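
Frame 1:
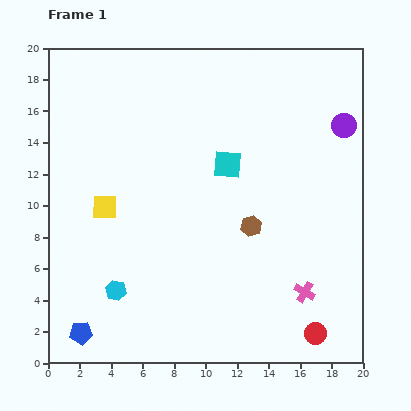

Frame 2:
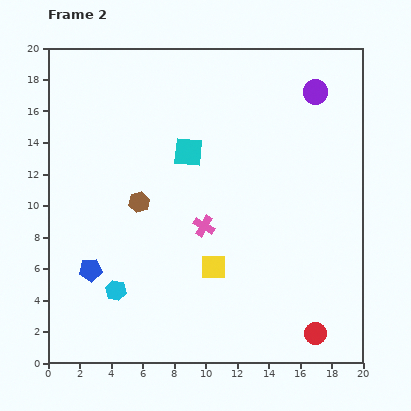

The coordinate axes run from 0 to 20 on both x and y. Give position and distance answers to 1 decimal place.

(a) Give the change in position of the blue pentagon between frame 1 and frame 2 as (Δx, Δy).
(0.6, 4.0)

The blue pentagon was at (2.1, 1.9) in frame 1 and (2.7, 5.9) in frame 2.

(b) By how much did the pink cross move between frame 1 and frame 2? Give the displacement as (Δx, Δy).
(-6.4, 4.2)

The pink cross was at (16.3, 4.5) in frame 1 and (9.9, 8.7) in frame 2.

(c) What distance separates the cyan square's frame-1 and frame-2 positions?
2.6

The cyan square moved from (11.4, 12.6) to (8.9, 13.4), a distance of √(2.5² + 0.8²) ≈ 2.6.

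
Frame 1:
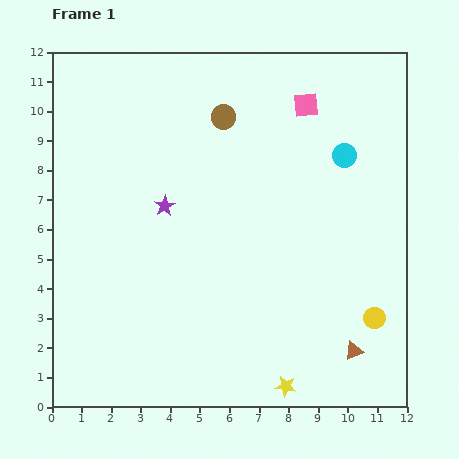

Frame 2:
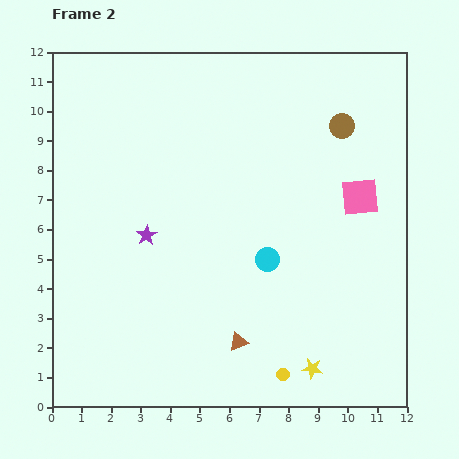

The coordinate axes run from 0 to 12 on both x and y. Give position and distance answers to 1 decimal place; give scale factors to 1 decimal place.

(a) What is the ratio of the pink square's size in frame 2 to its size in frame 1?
1.5×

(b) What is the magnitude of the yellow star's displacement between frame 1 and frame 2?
1.1

The yellow star moved from (7.9, 0.7) to (8.8, 1.3), a distance of √(0.9² + 0.6²) ≈ 1.1.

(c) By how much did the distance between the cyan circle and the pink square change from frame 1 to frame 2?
+1.6

Distance in frame 1: 2.1. Distance in frame 2: 3.7.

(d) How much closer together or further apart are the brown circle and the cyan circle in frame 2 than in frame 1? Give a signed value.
+0.8

Distance in frame 1: 4.3. Distance in frame 2: 5.1.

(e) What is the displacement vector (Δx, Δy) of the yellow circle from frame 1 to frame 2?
(-3.1, -1.9)

The yellow circle was at (10.9, 3.0) in frame 1 and (7.8, 1.1) in frame 2.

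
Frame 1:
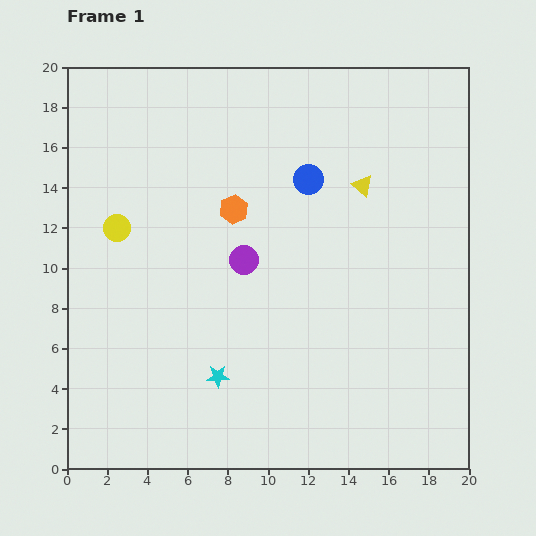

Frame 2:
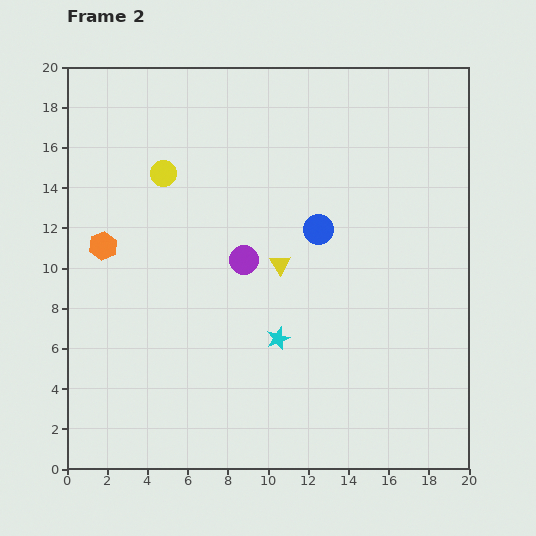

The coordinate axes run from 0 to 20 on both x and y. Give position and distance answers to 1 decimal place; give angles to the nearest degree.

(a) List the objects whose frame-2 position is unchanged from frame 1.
the purple circle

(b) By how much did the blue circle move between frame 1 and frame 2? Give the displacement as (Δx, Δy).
(0.5, -2.5)

The blue circle was at (12.0, 14.4) in frame 1 and (12.5, 11.9) in frame 2.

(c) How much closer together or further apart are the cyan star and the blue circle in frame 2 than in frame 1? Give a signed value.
-5.0

Distance in frame 1: 10.8. Distance in frame 2: 5.8.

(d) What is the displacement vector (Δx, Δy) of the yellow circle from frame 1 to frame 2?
(2.3, 2.7)

The yellow circle was at (2.5, 12.0) in frame 1 and (4.8, 14.7) in frame 2.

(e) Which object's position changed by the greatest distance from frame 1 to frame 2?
the orange hexagon

(moved 6.7; next 5.7)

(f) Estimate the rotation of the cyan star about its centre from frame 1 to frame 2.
19° counter-clockwise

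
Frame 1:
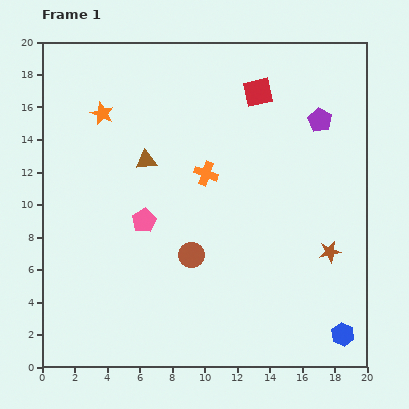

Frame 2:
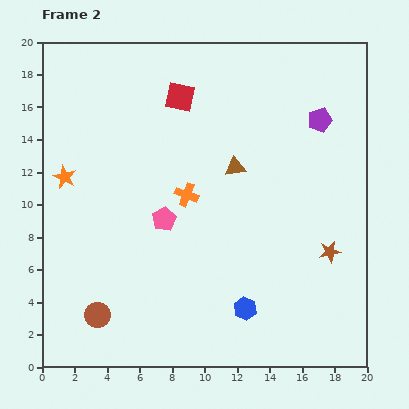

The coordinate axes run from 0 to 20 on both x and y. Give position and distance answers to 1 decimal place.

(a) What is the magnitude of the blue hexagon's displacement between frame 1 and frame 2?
6.2

The blue hexagon moved from (18.5, 2.0) to (12.5, 3.6), a distance of √(6.0² + 1.6²) ≈ 6.2.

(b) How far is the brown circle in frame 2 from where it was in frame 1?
6.9

The brown circle moved from (9.2, 6.9) to (3.4, 3.2), a distance of √(5.8² + 3.7²) ≈ 6.9.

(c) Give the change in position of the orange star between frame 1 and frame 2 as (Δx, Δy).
(-2.3, -3.9)

The orange star was at (3.7, 15.6) in frame 1 and (1.4, 11.7) in frame 2.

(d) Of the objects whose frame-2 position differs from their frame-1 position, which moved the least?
the pink pentagon

(moved 1.2)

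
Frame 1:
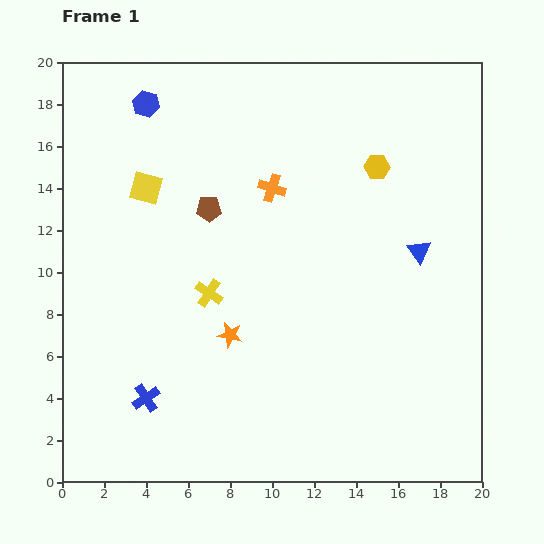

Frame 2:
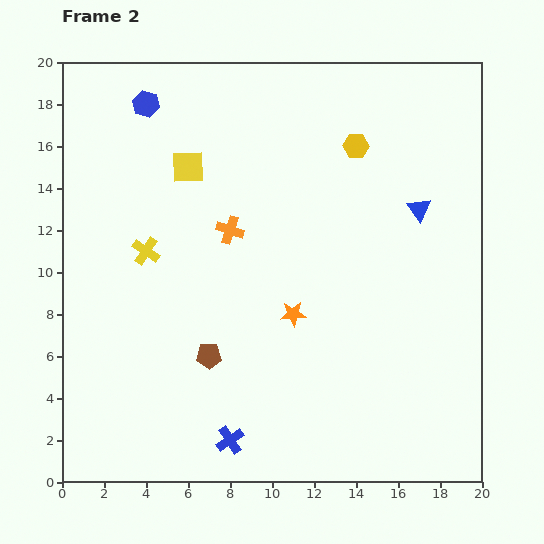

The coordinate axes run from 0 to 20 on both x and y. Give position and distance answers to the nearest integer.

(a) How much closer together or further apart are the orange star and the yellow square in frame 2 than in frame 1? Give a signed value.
+1

Distance in frame 1: 8. Distance in frame 2: 9.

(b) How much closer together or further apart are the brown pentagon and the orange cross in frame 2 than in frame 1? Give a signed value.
+3

Distance in frame 1: 3. Distance in frame 2: 6.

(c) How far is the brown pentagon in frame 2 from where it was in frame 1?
7

The brown pentagon moved from (7, 13) to (7, 6), a distance of √(0² + 7²) ≈ 7.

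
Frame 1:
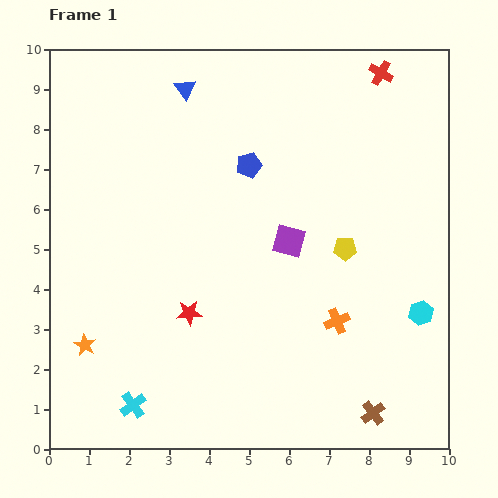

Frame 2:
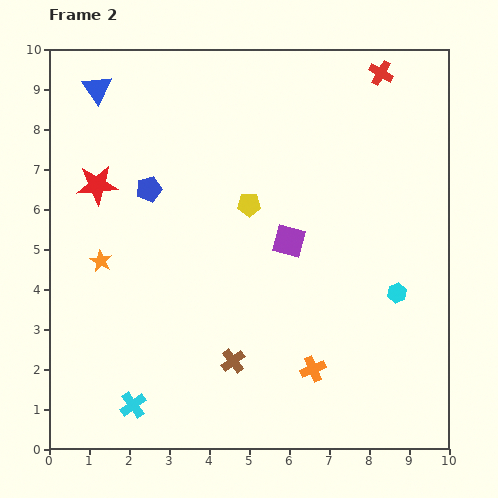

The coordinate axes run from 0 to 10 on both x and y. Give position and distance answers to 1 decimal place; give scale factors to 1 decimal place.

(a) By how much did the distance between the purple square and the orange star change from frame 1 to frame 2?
-1.0

Distance in frame 1: 5.7. Distance in frame 2: 4.7.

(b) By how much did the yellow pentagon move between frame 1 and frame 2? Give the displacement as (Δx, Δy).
(-2.4, 1.1)

The yellow pentagon was at (7.4, 5.0) in frame 1 and (5.0, 6.1) in frame 2.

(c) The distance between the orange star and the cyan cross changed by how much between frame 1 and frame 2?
+1.8

Distance in frame 1: 1.9. Distance in frame 2: 3.7.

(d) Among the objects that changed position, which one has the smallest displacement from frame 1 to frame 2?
the cyan hexagon

(moved 0.8)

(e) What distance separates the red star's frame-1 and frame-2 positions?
3.9

The red star moved from (3.5, 3.4) to (1.2, 6.6), a distance of √(2.3² + 3.2²) ≈ 3.9.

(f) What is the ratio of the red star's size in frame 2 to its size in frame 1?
1.6×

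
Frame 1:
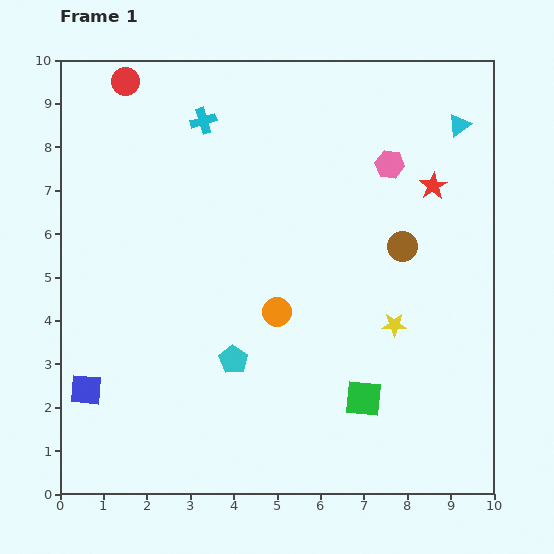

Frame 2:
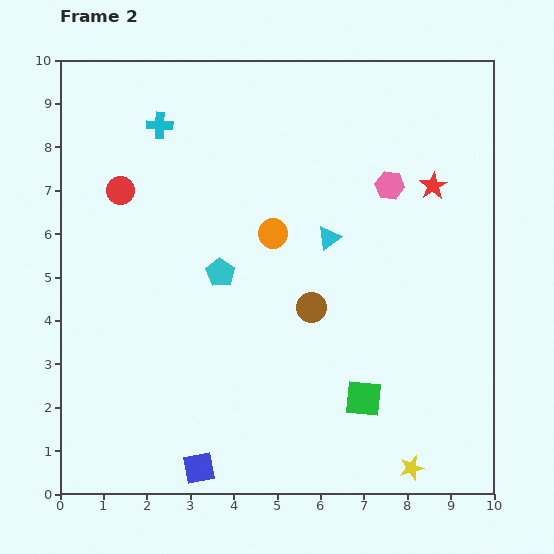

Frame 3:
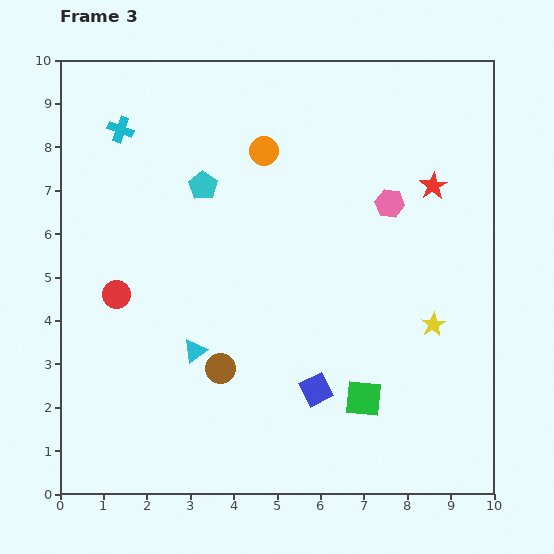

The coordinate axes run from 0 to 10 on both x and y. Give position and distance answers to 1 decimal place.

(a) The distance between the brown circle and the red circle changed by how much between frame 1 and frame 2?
-2.2

Distance in frame 1: 7.4. Distance in frame 2: 5.2.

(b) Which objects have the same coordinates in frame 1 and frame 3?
the green square, the red star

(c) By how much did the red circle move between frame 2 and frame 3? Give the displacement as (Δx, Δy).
(-0.1, -2.4)

The red circle was at (1.4, 7.0) in frame 2 and (1.3, 4.6) in frame 3.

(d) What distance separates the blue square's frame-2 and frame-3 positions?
3.2

The blue square moved from (3.2, 0.6) to (5.9, 2.4), a distance of √(2.7² + 1.8²) ≈ 3.2.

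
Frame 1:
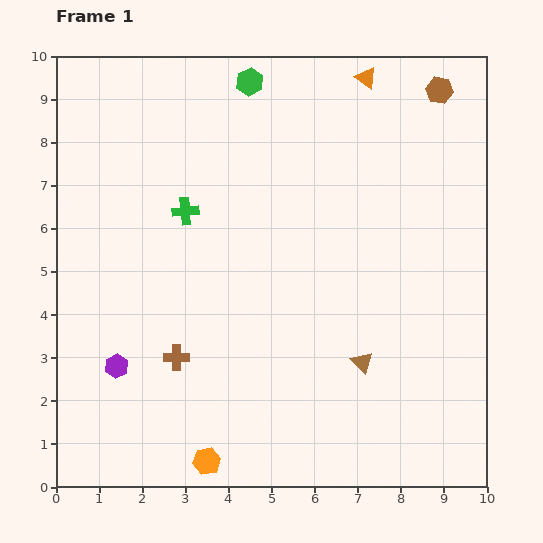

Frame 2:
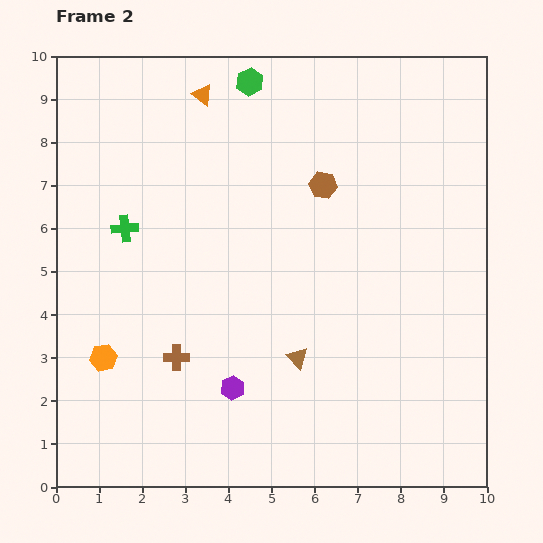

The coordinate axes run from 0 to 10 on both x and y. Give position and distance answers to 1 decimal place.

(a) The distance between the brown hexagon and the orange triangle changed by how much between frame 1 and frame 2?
+1.8

Distance in frame 1: 1.7. Distance in frame 2: 3.5.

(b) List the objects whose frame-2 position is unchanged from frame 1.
the brown cross, the green hexagon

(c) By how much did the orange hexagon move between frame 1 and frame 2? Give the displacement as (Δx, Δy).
(-2.4, 2.4)

The orange hexagon was at (3.5, 0.6) in frame 1 and (1.1, 3.0) in frame 2.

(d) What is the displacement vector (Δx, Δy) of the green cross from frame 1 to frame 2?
(-1.4, -0.4)

The green cross was at (3.0, 6.4) in frame 1 and (1.6, 6.0) in frame 2.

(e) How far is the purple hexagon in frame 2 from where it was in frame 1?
2.7

The purple hexagon moved from (1.4, 2.8) to (4.1, 2.3), a distance of √(2.7² + 0.5²) ≈ 2.7.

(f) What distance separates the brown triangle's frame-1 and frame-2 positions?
1.5

The brown triangle moved from (7.1, 2.9) to (5.6, 3.0), a distance of √(1.5² + 0.1²) ≈ 1.5.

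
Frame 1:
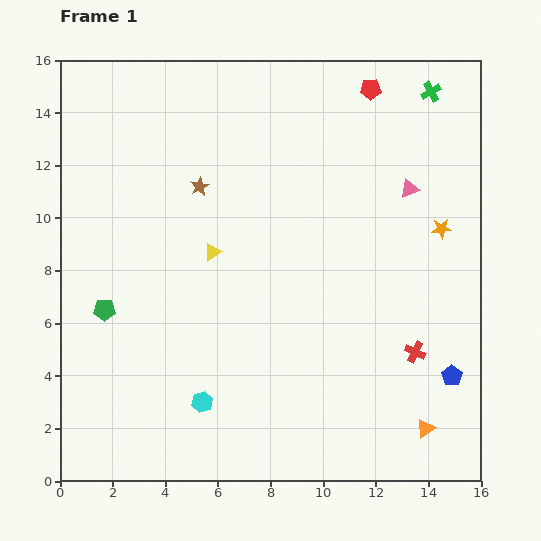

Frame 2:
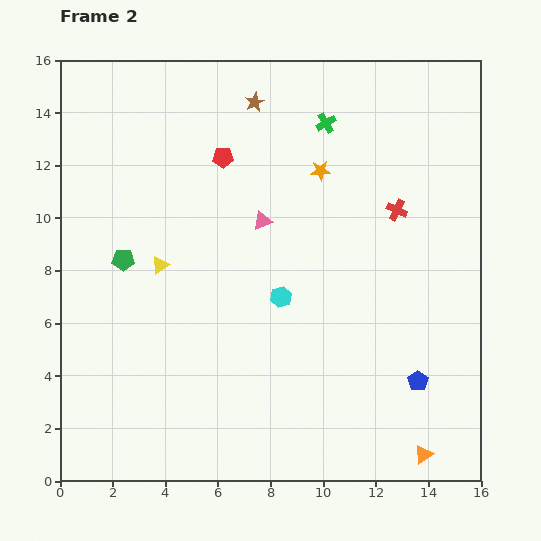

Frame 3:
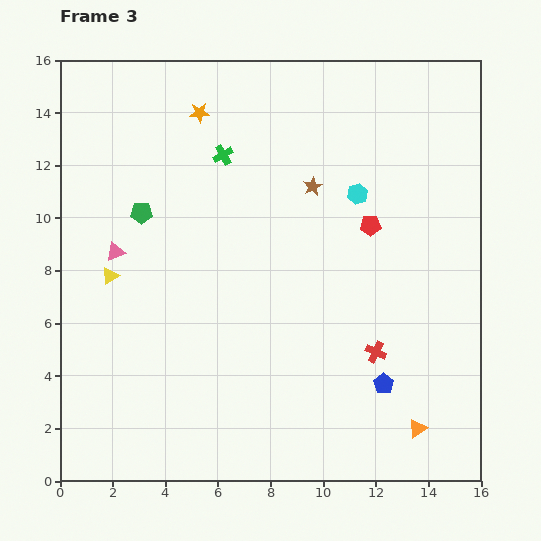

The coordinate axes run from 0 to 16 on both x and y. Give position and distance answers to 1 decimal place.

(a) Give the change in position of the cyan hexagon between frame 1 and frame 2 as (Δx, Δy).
(3.0, 4.0)

The cyan hexagon was at (5.4, 3.0) in frame 1 and (8.4, 7.0) in frame 2.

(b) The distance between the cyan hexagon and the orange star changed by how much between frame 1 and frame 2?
-6.2

Distance in frame 1: 11.2. Distance in frame 2: 5.0.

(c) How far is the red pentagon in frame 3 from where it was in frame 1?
5.2

The red pentagon moved from (11.8, 14.9) to (11.8, 9.7), a distance of √(0.0² + 5.2²) ≈ 5.2.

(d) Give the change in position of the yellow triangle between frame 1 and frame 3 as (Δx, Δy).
(-3.9, -0.9)

The yellow triangle was at (5.8, 8.7) in frame 1 and (1.9, 7.8) in frame 3.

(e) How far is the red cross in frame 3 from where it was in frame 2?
5.5

The red cross moved from (12.8, 10.3) to (12.0, 4.9), a distance of √(0.8² + 5.4²) ≈ 5.5.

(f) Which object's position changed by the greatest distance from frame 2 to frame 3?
the red pentagon

(moved 6.2; next 5.7)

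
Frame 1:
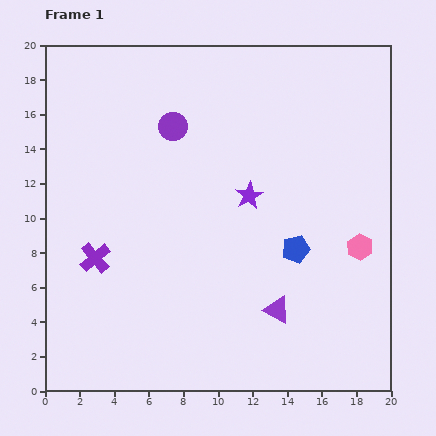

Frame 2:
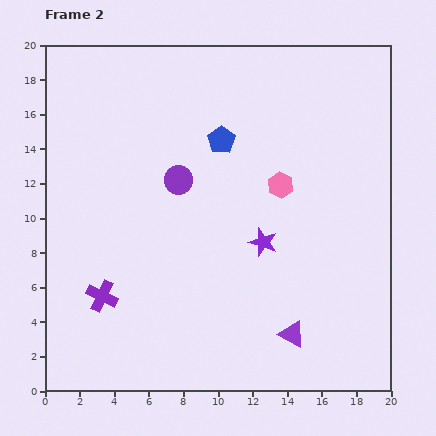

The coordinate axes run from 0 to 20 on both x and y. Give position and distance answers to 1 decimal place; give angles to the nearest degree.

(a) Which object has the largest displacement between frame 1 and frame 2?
the blue pentagon

(moved 7.6; next 5.8)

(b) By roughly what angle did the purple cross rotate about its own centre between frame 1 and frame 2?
24° counter-clockwise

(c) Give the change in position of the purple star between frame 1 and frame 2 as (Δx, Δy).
(0.8, -2.7)

The purple star was at (11.8, 11.3) in frame 1 and (12.6, 8.6) in frame 2.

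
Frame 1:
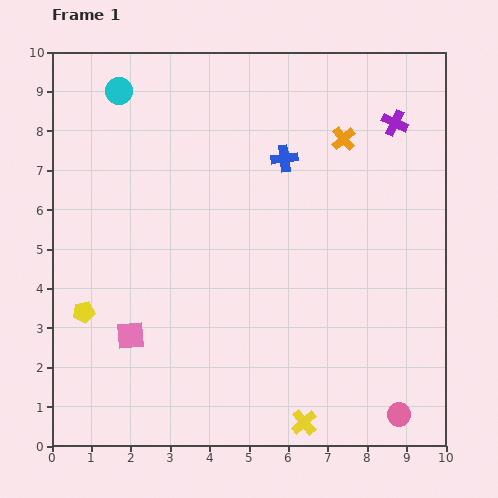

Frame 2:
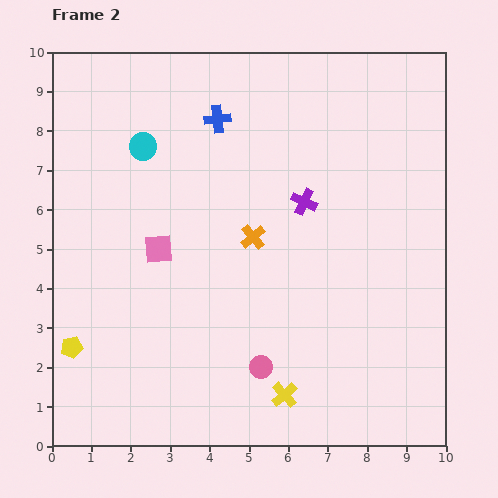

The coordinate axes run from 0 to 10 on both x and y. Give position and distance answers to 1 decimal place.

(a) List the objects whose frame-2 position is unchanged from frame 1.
none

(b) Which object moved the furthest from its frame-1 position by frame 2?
the pink circle

(moved 3.7; next 3.4)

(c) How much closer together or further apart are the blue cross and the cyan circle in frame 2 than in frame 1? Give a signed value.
-2.5

Distance in frame 1: 4.5. Distance in frame 2: 2.0.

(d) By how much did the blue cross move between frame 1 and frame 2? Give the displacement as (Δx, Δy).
(-1.7, 1.0)

The blue cross was at (5.9, 7.3) in frame 1 and (4.2, 8.3) in frame 2.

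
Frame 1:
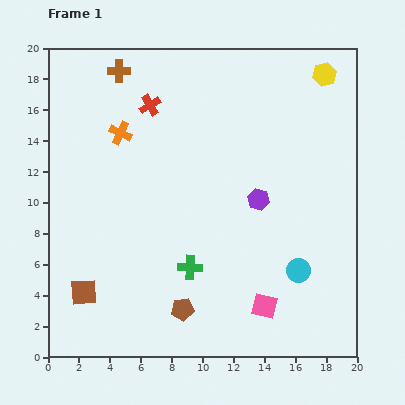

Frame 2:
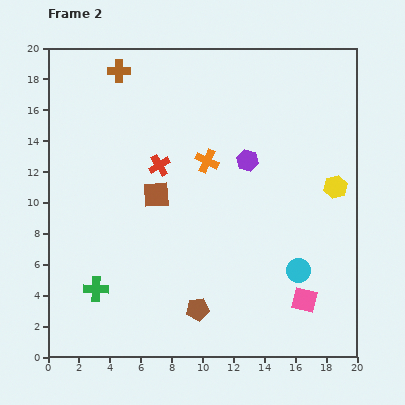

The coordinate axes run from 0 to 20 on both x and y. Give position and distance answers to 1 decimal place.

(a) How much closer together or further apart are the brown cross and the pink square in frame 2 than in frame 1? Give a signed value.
+1.2

Distance in frame 1: 17.9. Distance in frame 2: 19.1.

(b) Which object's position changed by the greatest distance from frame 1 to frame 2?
the brown square

(moved 7.9; next 7.3)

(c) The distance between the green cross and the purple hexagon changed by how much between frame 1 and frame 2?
+6.6

Distance in frame 1: 6.2. Distance in frame 2: 12.8.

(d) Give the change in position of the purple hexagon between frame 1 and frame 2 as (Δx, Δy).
(-0.7, 2.5)

The purple hexagon was at (13.6, 10.2) in frame 1 and (12.9, 12.7) in frame 2.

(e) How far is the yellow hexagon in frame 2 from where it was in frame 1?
7.3

The yellow hexagon moved from (17.9, 18.3) to (18.6, 11.0), a distance of √(0.7² + 7.3²) ≈ 7.3.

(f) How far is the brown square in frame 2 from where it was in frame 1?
7.9

The brown square moved from (2.3, 4.2) to (7.0, 10.5), a distance of √(4.7² + 6.3²) ≈ 7.9.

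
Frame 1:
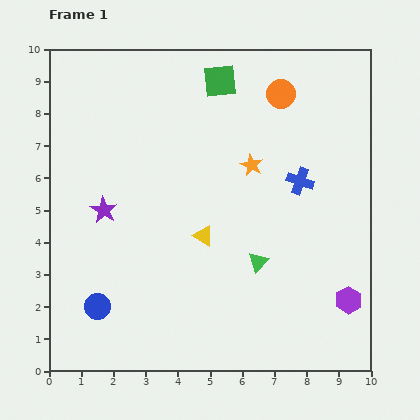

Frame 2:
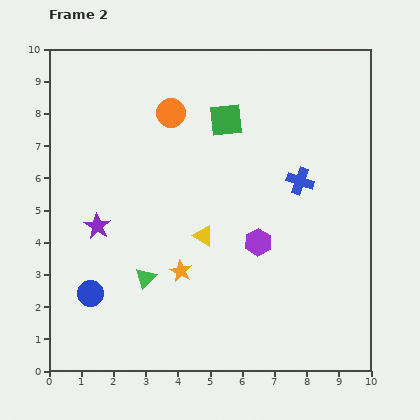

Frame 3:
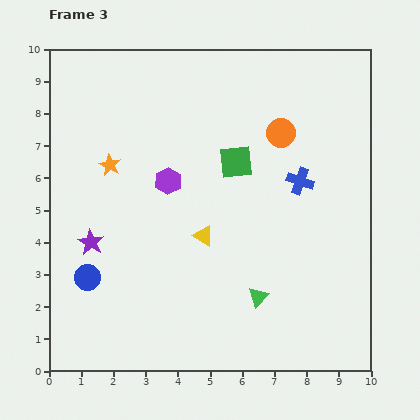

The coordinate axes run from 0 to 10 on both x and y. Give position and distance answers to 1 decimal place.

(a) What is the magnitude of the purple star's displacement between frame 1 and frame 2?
0.5

The purple star moved from (1.7, 5.0) to (1.5, 4.5), a distance of √(0.2² + 0.5²) ≈ 0.5.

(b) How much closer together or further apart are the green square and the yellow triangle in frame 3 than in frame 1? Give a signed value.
-2.3

Distance in frame 1: 4.8. Distance in frame 3: 2.5.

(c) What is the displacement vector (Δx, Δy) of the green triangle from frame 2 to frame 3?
(3.5, -0.6)

The green triangle was at (3.0, 2.9) in frame 2 and (6.5, 2.3) in frame 3.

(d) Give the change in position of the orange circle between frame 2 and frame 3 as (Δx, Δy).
(3.4, -0.6)

The orange circle was at (3.8, 8.0) in frame 2 and (7.2, 7.4) in frame 3.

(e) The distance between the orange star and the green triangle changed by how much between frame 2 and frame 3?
+5.1

Distance in frame 2: 1.1. Distance in frame 3: 6.2.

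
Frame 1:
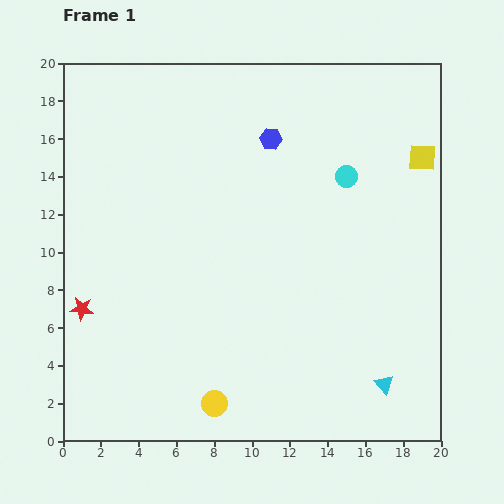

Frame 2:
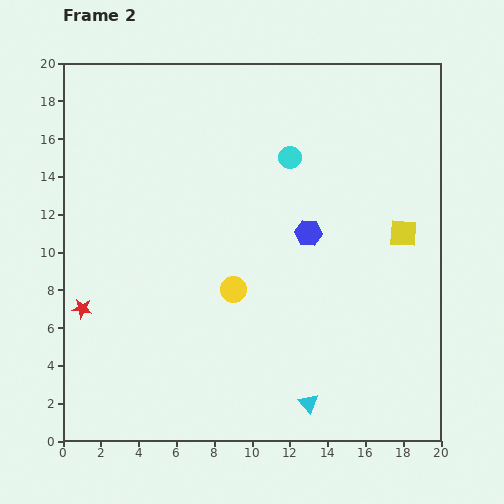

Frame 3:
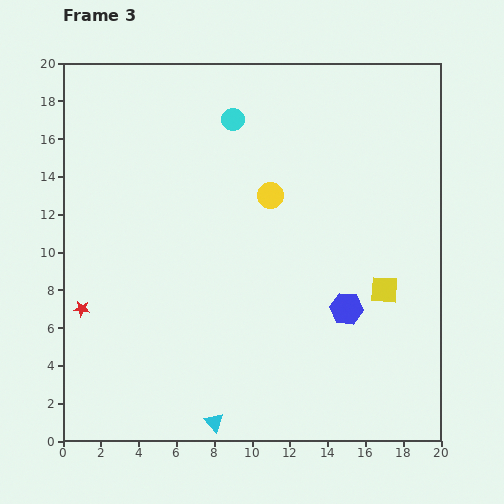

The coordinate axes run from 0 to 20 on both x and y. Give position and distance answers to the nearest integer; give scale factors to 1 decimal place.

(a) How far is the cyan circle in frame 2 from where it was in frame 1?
3

The cyan circle moved from (15, 14) to (12, 15), a distance of √(3² + 1²) ≈ 3.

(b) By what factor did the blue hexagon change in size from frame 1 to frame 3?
1.5×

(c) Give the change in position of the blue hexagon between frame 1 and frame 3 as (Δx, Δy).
(4, -9)

The blue hexagon was at (11, 16) in frame 1 and (15, 7) in frame 3.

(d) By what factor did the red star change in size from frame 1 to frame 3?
0.7×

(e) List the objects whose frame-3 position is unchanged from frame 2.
the red star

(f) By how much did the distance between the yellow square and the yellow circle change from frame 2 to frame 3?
-1

Distance in frame 2: 9. Distance in frame 3: 8.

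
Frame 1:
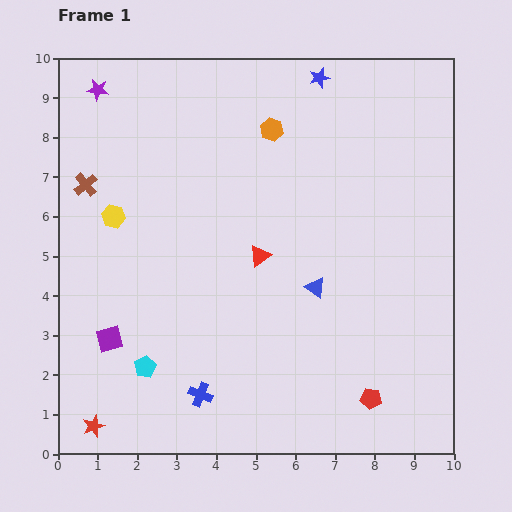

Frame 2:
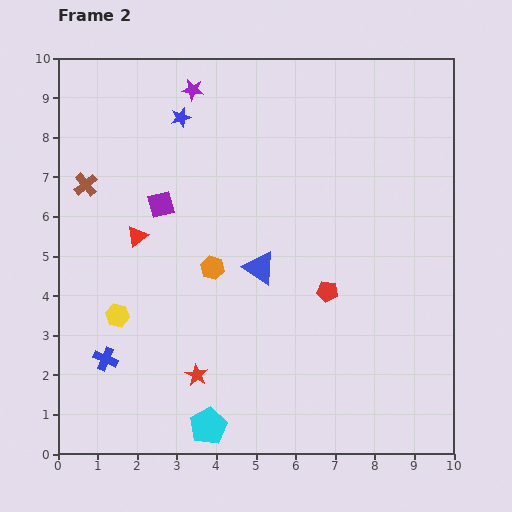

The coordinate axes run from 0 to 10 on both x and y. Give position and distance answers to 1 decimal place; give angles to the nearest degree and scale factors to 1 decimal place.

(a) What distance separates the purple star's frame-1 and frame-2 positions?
2.4

The purple star moved from (1.0, 9.2) to (3.4, 9.2), a distance of √(2.4² + 0.0²) ≈ 2.4.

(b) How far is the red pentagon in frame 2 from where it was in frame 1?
2.9

The red pentagon moved from (7.9, 1.4) to (6.8, 4.1), a distance of √(1.1² + 2.7²) ≈ 2.9.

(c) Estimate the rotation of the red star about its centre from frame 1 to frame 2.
23° counter-clockwise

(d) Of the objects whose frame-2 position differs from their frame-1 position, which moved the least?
the blue triangle

(moved 1.5)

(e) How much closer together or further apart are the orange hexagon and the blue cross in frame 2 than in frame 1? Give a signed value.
-3.4

Distance in frame 1: 6.9. Distance in frame 2: 3.5.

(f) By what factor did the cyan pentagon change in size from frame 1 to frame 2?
1.7×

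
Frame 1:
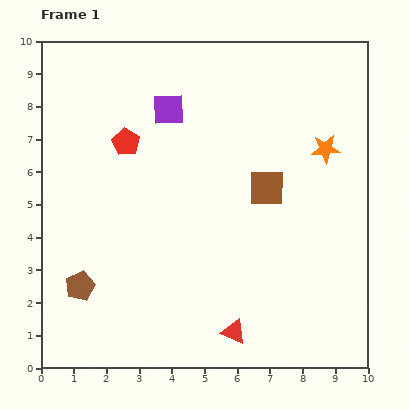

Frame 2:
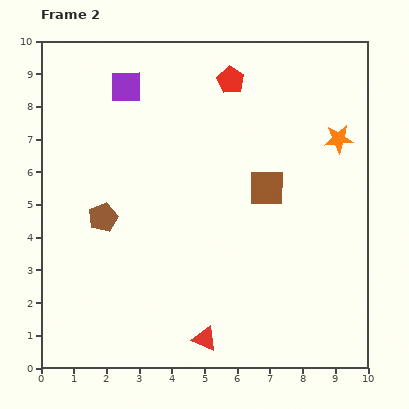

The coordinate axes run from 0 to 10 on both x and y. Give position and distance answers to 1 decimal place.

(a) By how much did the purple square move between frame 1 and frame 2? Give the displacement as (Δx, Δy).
(-1.3, 0.7)

The purple square was at (3.9, 7.9) in frame 1 and (2.6, 8.6) in frame 2.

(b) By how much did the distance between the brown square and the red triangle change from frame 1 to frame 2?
+0.5

Distance in frame 1: 4.5. Distance in frame 2: 5.0.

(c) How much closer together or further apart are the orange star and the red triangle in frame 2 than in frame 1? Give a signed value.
+1.0

Distance in frame 1: 6.3. Distance in frame 2: 7.3.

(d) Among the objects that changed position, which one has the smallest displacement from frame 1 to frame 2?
the orange star

(moved 0.5)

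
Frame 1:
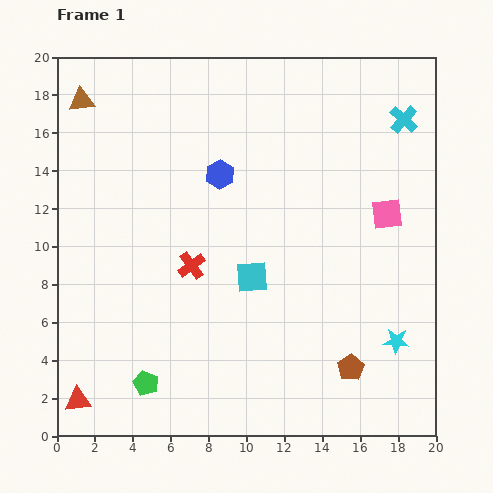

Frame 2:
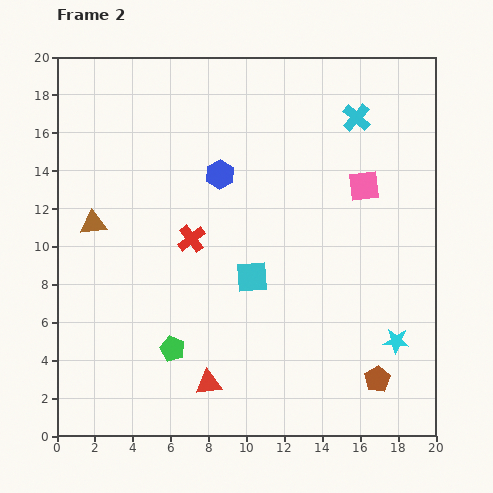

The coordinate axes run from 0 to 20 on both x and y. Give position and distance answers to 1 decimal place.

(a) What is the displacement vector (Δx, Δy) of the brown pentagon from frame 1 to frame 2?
(1.4, -0.6)

The brown pentagon was at (15.5, 3.6) in frame 1 and (16.9, 3.0) in frame 2.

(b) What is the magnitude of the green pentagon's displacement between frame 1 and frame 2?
2.3

The green pentagon moved from (4.7, 2.8) to (6.1, 4.6), a distance of √(1.4² + 1.8²) ≈ 2.3.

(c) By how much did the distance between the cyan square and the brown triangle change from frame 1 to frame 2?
-4.0

Distance in frame 1: 12.9. Distance in frame 2: 8.9.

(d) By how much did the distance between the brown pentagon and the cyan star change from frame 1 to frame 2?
-0.6

Distance in frame 1: 2.8. Distance in frame 2: 2.2.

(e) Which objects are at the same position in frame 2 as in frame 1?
the cyan square, the cyan star, the blue hexagon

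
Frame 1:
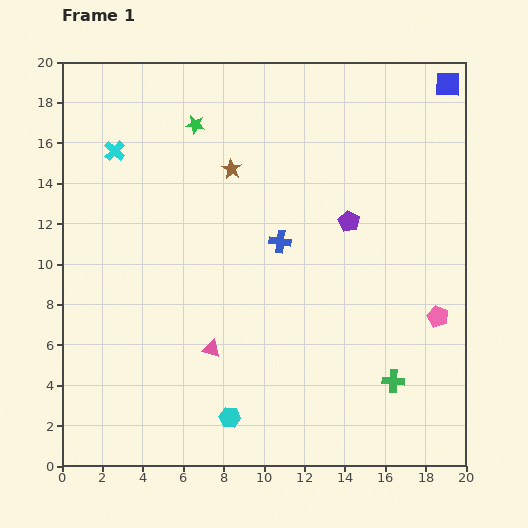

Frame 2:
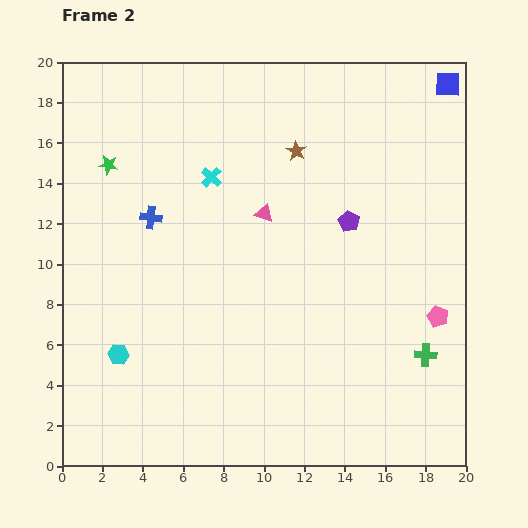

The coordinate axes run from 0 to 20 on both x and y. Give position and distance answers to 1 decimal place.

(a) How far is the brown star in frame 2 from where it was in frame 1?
3.3

The brown star moved from (8.4, 14.7) to (11.6, 15.6), a distance of √(3.2² + 0.9²) ≈ 3.3.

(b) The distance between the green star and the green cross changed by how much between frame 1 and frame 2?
+2.3

Distance in frame 1: 16.0. Distance in frame 2: 18.3.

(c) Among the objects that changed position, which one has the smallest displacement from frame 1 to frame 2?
the green cross

(moved 2.1)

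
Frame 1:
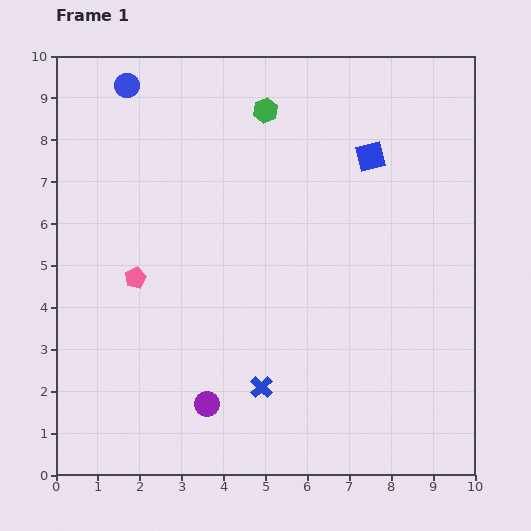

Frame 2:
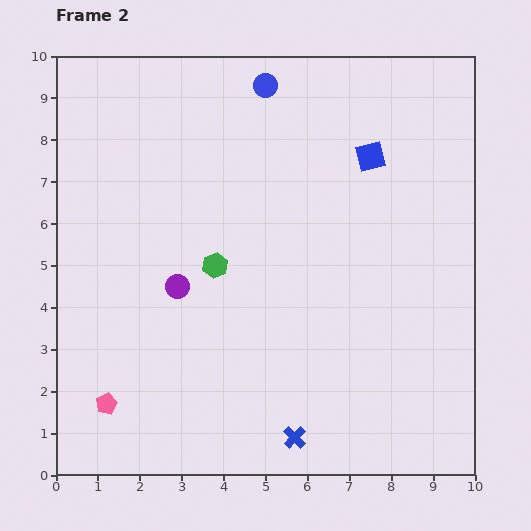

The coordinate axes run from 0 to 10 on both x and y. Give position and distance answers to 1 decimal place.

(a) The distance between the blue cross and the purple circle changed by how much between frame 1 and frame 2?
+3.2

Distance in frame 1: 1.4. Distance in frame 2: 4.6.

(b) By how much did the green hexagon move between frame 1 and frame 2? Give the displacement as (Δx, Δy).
(-1.2, -3.7)

The green hexagon was at (5.0, 8.7) in frame 1 and (3.8, 5.0) in frame 2.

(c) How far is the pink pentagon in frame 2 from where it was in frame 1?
3.1

The pink pentagon moved from (1.9, 4.7) to (1.2, 1.7), a distance of √(0.7² + 3.0²) ≈ 3.1.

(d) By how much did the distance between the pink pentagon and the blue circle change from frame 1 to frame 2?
+3.9

Distance in frame 1: 4.6. Distance in frame 2: 8.5.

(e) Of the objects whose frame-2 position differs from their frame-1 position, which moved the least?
the blue cross

(moved 1.4)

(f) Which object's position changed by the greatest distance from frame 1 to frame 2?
the green hexagon

(moved 3.9; next 3.3)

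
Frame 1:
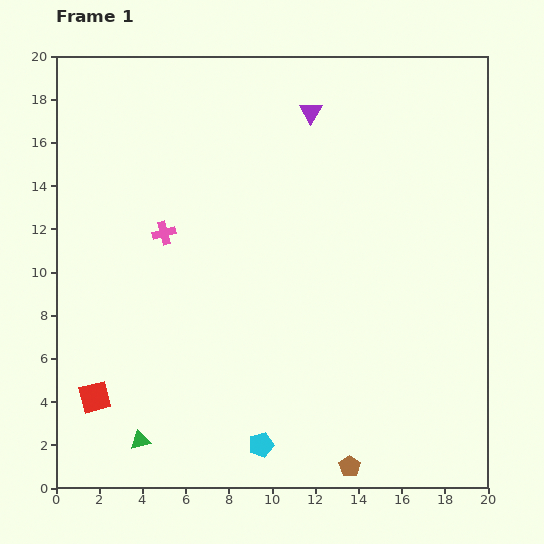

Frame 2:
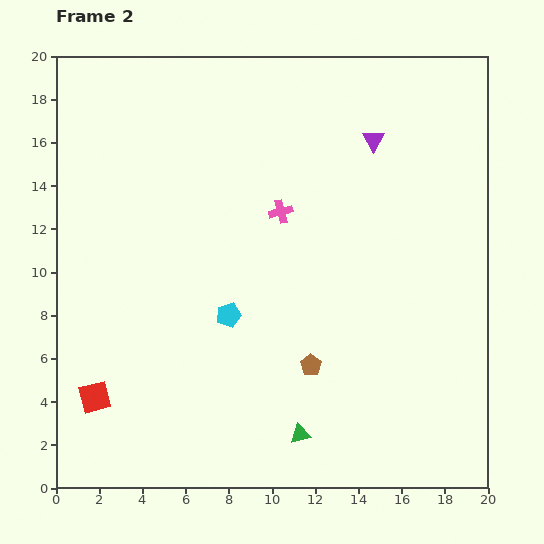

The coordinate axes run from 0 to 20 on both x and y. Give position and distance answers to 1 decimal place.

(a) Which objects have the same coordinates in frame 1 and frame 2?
the red square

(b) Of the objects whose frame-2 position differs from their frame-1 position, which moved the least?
the purple triangle

(moved 3.2)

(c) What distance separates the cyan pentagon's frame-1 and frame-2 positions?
6.2

The cyan pentagon moved from (9.5, 2.0) to (8.0, 8.0), a distance of √(1.5² + 6.0²) ≈ 6.2.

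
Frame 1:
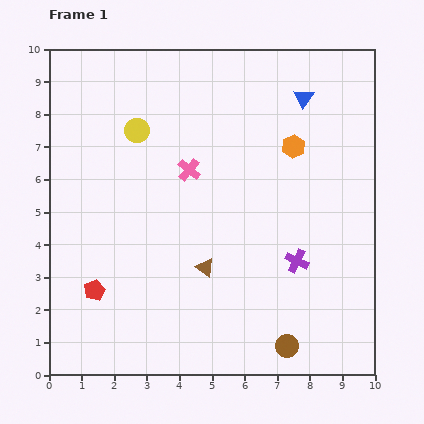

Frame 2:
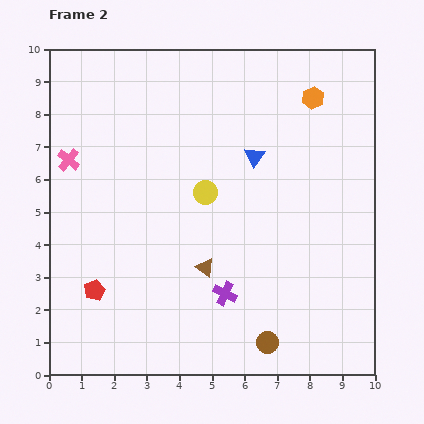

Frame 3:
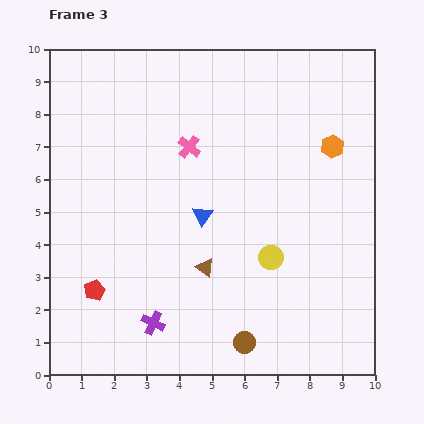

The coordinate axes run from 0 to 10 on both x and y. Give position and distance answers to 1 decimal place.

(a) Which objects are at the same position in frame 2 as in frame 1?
the red pentagon, the brown triangle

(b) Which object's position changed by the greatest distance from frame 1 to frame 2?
the pink cross

(moved 3.7; next 2.8)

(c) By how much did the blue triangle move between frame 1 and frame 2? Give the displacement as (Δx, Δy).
(-1.5, -1.8)

The blue triangle was at (7.8, 8.5) in frame 1 and (6.3, 6.7) in frame 2.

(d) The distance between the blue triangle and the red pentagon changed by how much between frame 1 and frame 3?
-4.7

Distance in frame 1: 8.7. Distance in frame 3: 4.0.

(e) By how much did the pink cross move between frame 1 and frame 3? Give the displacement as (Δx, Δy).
(0.0, 0.7)

The pink cross was at (4.3, 6.3) in frame 1 and (4.3, 7.0) in frame 3.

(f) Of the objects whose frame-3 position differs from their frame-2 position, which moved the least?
the brown circle

(moved 0.7)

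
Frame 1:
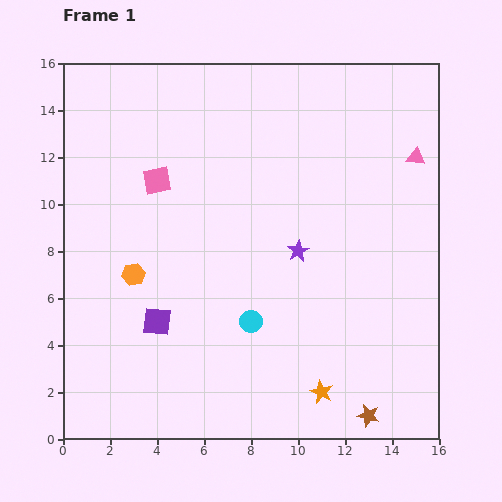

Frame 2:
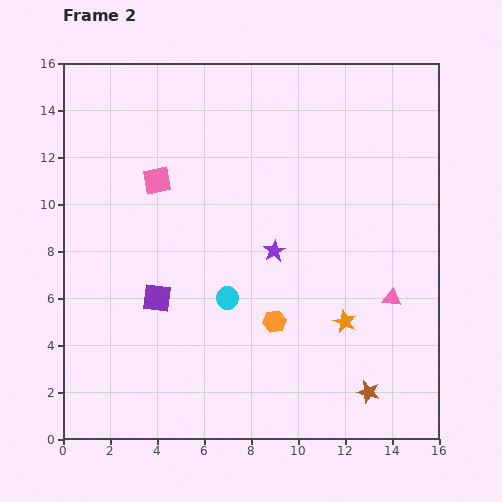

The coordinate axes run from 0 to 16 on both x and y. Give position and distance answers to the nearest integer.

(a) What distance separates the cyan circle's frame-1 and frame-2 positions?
1

The cyan circle moved from (8, 5) to (7, 6), a distance of √(1² + 1²) ≈ 1.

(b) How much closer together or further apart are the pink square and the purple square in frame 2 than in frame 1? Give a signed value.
-1

Distance in frame 1: 6. Distance in frame 2: 5.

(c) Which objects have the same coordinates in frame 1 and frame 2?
the pink square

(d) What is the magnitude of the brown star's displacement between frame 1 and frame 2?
1

The brown star moved from (13, 1) to (13, 2), a distance of √(0² + 1²) ≈ 1.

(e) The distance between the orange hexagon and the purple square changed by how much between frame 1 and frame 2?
+3

Distance in frame 1: 2. Distance in frame 2: 5.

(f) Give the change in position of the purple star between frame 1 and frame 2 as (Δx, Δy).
(-1, 0)

The purple star was at (10, 8) in frame 1 and (9, 8) in frame 2.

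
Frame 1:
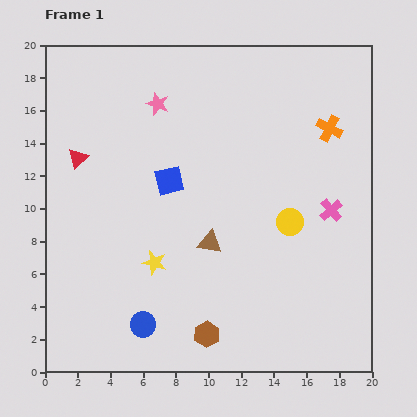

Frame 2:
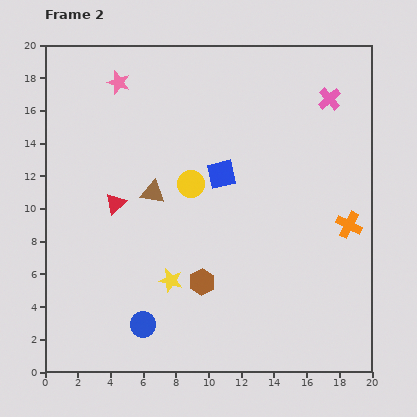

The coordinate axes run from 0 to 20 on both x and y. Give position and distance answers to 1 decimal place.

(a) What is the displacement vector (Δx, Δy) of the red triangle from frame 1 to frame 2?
(2.3, -2.8)

The red triangle was at (2.0, 13.1) in frame 1 and (4.3, 10.3) in frame 2.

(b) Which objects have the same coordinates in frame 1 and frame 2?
the blue circle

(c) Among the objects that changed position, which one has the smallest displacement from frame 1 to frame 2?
the yellow star

(moved 1.5)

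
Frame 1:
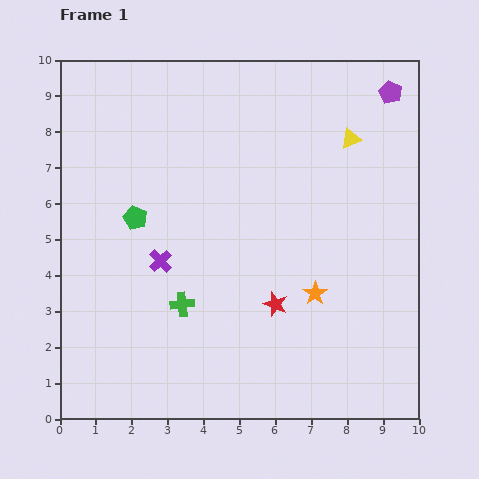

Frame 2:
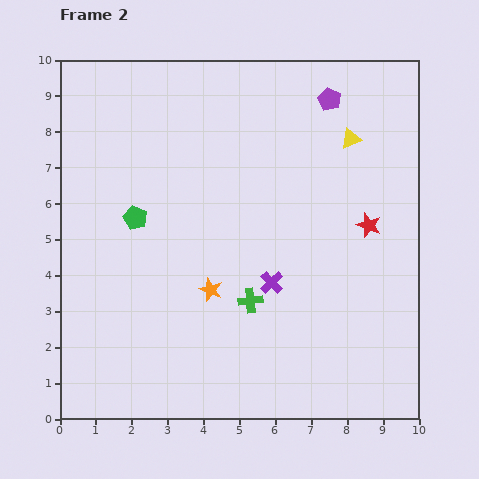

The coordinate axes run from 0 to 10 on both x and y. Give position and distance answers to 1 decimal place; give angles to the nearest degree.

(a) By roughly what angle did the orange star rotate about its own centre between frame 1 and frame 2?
16° counter-clockwise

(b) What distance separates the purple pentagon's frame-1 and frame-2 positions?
1.7

The purple pentagon moved from (9.2, 9.1) to (7.5, 8.9), a distance of √(1.7² + 0.2²) ≈ 1.7.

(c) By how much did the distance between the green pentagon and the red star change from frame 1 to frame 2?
+1.9

Distance in frame 1: 4.6. Distance in frame 2: 6.5.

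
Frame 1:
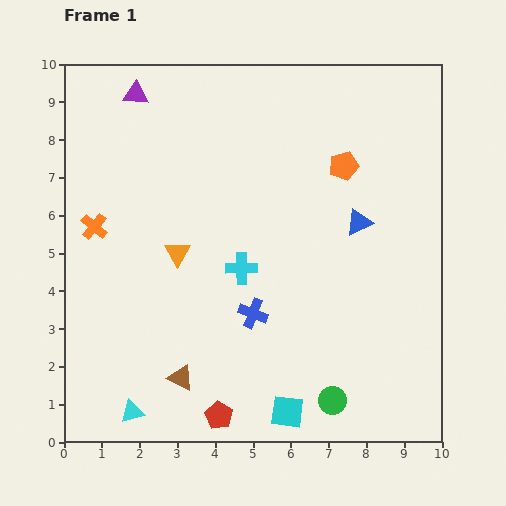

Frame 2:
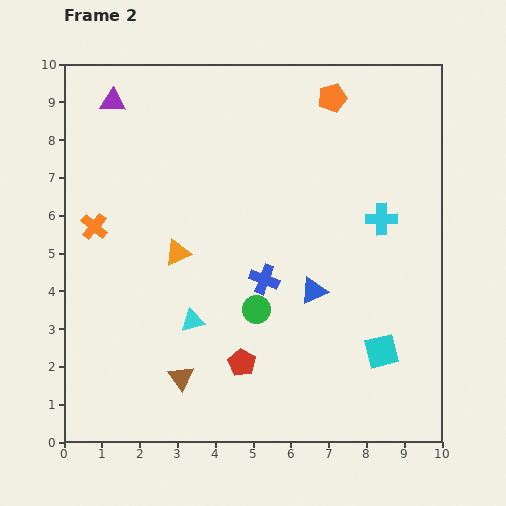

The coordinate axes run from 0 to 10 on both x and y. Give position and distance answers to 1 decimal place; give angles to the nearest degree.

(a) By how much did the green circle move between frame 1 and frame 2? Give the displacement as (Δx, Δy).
(-2.0, 2.4)

The green circle was at (7.1, 1.1) in frame 1 and (5.1, 3.5) in frame 2.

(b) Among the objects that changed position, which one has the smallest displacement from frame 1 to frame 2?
the purple triangle

(moved 0.6)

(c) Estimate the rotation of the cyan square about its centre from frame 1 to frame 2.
21° counter-clockwise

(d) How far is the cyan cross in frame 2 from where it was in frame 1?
3.9

The cyan cross moved from (4.7, 4.6) to (8.4, 5.9), a distance of √(3.7² + 1.3²) ≈ 3.9.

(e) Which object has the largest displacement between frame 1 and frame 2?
the cyan cross

(moved 3.9; next 3.1)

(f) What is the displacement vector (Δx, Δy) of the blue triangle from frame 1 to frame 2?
(-1.2, -1.8)

The blue triangle was at (7.8, 5.8) in frame 1 and (6.6, 4.0) in frame 2.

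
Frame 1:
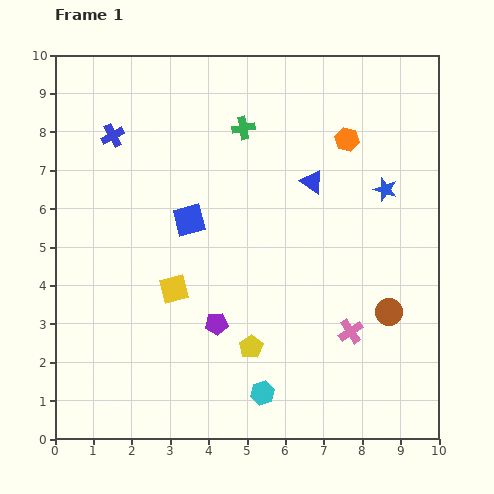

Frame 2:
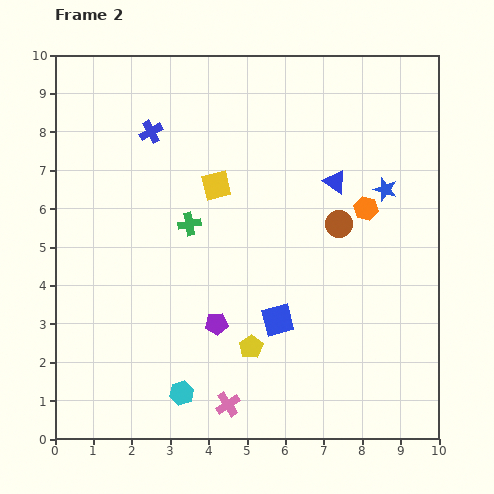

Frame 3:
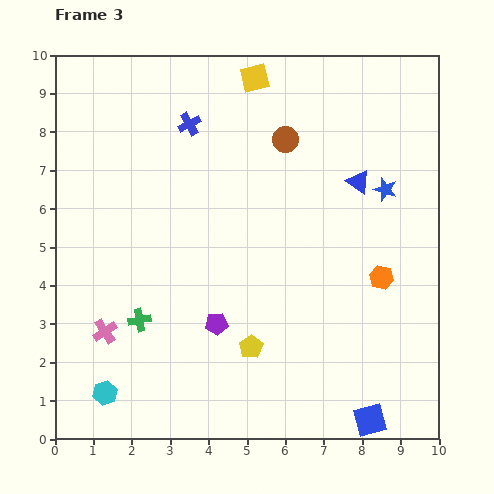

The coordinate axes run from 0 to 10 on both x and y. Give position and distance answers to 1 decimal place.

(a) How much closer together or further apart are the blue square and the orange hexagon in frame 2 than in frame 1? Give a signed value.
-0.9

Distance in frame 1: 4.6. Distance in frame 2: 3.7.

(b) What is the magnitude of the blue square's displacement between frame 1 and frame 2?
3.5

The blue square moved from (3.5, 5.7) to (5.8, 3.1), a distance of √(2.3² + 2.6²) ≈ 3.5.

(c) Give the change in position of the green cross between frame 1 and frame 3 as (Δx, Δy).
(-2.7, -5.0)

The green cross was at (4.9, 8.1) in frame 1 and (2.2, 3.1) in frame 3.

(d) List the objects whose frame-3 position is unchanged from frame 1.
the purple pentagon, the yellow pentagon, the blue star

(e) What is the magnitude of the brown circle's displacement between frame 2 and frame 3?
2.6

The brown circle moved from (7.4, 5.6) to (6.0, 7.8), a distance of √(1.4² + 2.2²) ≈ 2.6.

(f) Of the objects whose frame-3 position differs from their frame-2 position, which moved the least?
the blue triangle

(moved 0.6)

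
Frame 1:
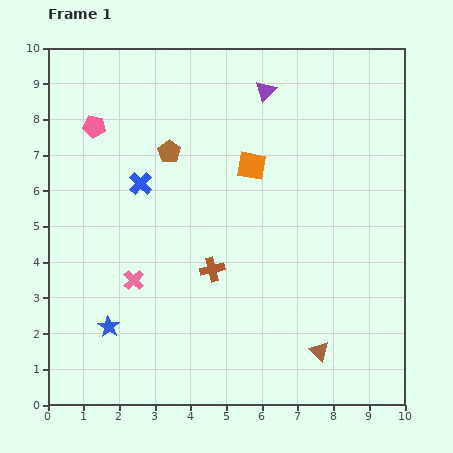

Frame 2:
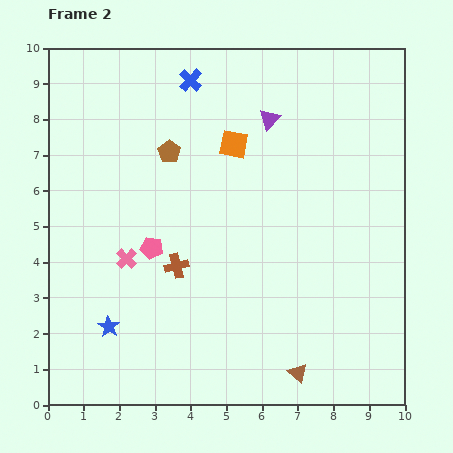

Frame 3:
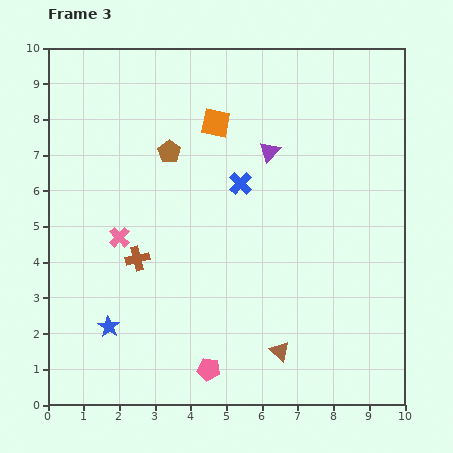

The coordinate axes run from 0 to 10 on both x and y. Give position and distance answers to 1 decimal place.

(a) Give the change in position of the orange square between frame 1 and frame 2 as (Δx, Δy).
(-0.5, 0.6)

The orange square was at (5.7, 6.7) in frame 1 and (5.2, 7.3) in frame 2.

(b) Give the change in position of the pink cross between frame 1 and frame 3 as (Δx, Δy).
(-0.4, 1.2)

The pink cross was at (2.4, 3.5) in frame 1 and (2.0, 4.7) in frame 3.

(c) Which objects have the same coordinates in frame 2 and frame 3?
the brown pentagon, the blue star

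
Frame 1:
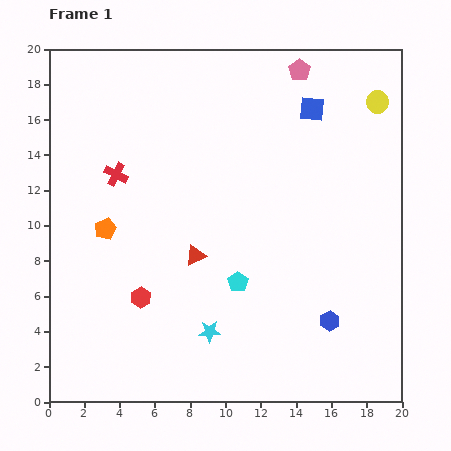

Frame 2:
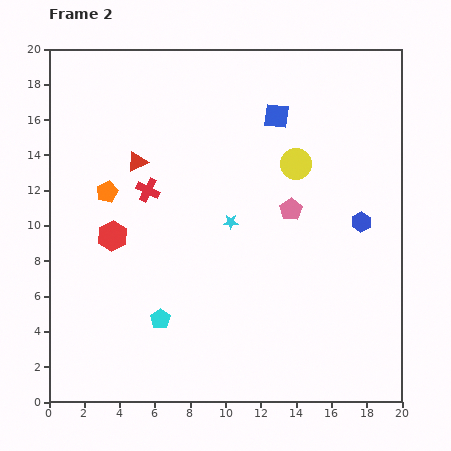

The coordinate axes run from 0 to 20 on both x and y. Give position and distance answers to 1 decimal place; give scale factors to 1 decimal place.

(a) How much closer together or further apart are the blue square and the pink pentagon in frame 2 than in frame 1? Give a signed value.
+3.1

Distance in frame 1: 2.3. Distance in frame 2: 5.4.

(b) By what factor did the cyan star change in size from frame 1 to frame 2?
0.7×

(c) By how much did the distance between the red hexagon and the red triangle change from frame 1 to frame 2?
+0.5

Distance in frame 1: 3.9. Distance in frame 2: 4.4.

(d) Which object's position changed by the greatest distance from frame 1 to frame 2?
the pink pentagon

(moved 7.9; next 6.3)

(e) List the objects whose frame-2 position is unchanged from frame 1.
none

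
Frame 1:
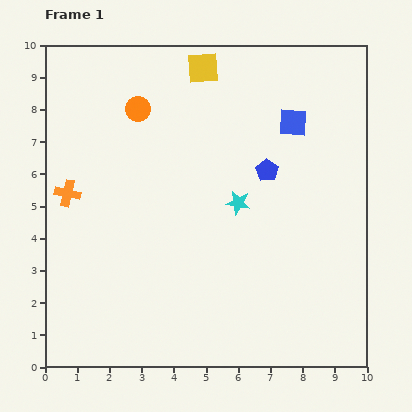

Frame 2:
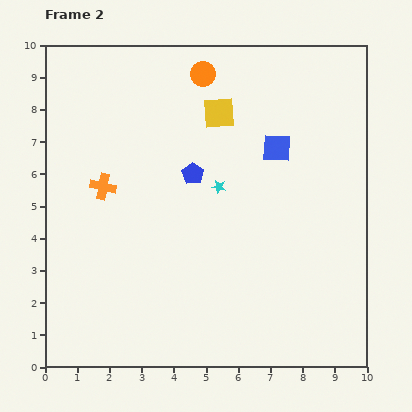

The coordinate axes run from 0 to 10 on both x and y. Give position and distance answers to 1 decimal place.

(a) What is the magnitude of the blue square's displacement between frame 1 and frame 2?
0.9

The blue square moved from (7.7, 7.6) to (7.2, 6.8), a distance of √(0.5² + 0.8²) ≈ 0.9.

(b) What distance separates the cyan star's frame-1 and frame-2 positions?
0.8

The cyan star moved from (6.0, 5.1) to (5.4, 5.6), a distance of √(0.6² + 0.5²) ≈ 0.8.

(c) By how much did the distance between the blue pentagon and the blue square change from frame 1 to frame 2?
+1.0

Distance in frame 1: 1.7. Distance in frame 2: 2.7.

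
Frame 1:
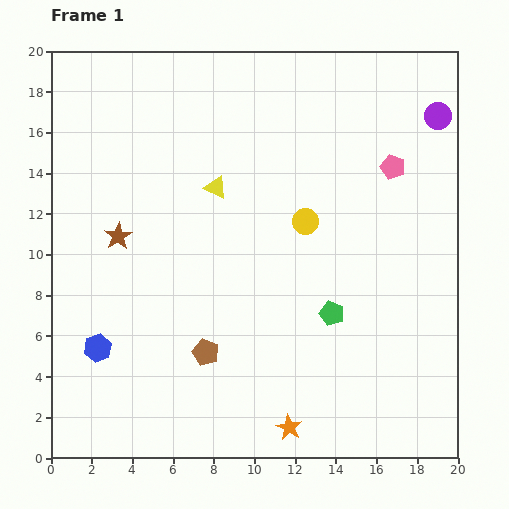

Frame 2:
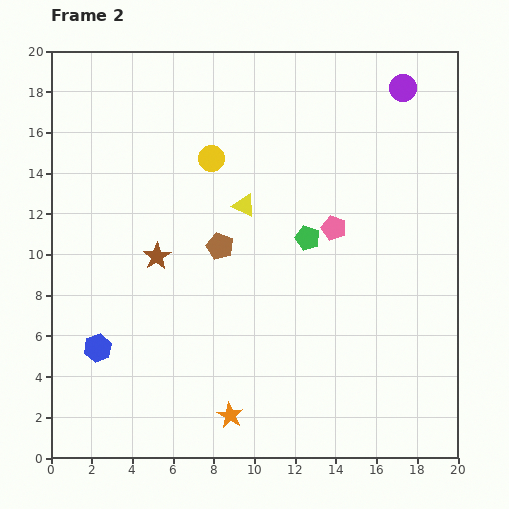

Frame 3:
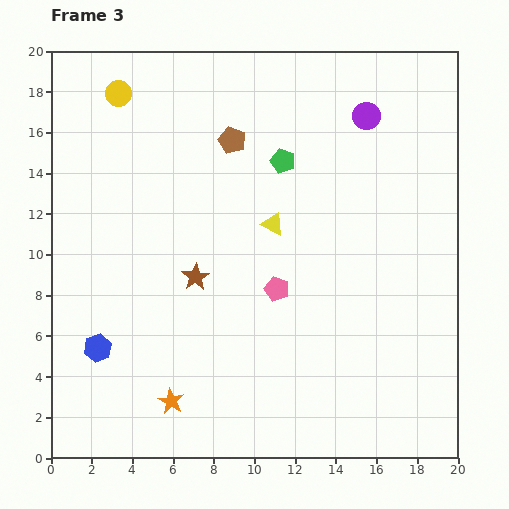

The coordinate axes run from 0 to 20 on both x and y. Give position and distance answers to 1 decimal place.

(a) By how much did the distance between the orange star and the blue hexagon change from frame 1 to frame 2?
-2.9

Distance in frame 1: 10.2. Distance in frame 2: 7.3.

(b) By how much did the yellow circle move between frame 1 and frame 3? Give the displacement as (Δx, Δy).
(-9.2, 6.3)

The yellow circle was at (12.5, 11.6) in frame 1 and (3.3, 17.9) in frame 3.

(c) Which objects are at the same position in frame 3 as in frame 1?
the blue hexagon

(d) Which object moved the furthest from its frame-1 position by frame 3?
the yellow circle

(moved 11.2; next 10.5)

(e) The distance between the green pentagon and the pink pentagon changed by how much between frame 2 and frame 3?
+4.9

Distance in frame 2: 1.4. Distance in frame 3: 6.3.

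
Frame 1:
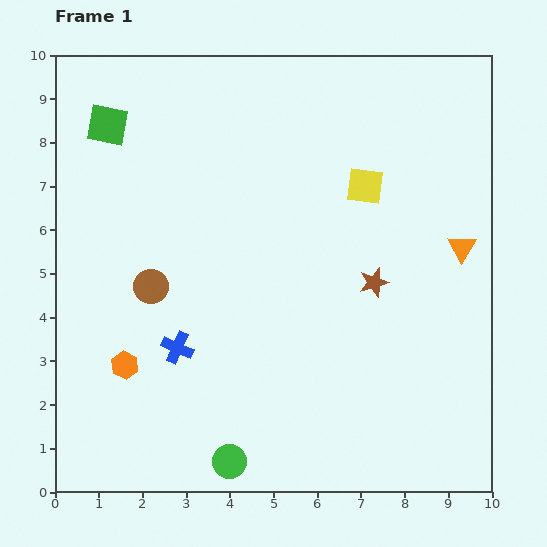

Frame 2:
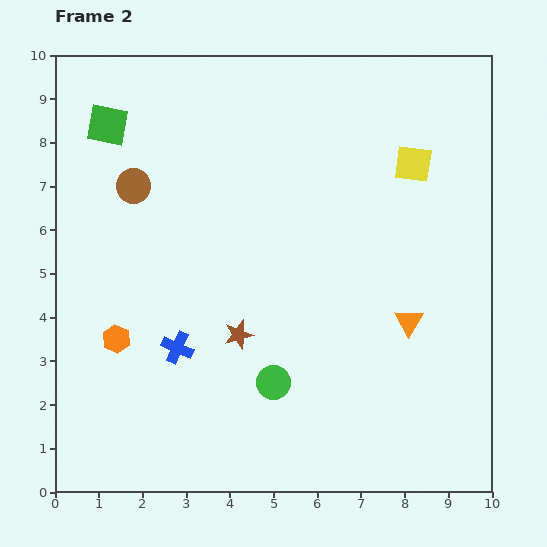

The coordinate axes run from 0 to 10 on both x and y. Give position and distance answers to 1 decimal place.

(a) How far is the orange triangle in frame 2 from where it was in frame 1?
2.1

The orange triangle moved from (9.3, 5.6) to (8.1, 3.9), a distance of √(1.2² + 1.7²) ≈ 2.1.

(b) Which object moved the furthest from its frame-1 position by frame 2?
the brown star

(moved 3.3; next 2.3)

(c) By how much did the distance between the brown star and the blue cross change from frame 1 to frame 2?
-3.3

Distance in frame 1: 4.7. Distance in frame 2: 1.4.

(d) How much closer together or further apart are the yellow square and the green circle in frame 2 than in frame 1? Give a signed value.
-1.1

Distance in frame 1: 7.0. Distance in frame 2: 5.9.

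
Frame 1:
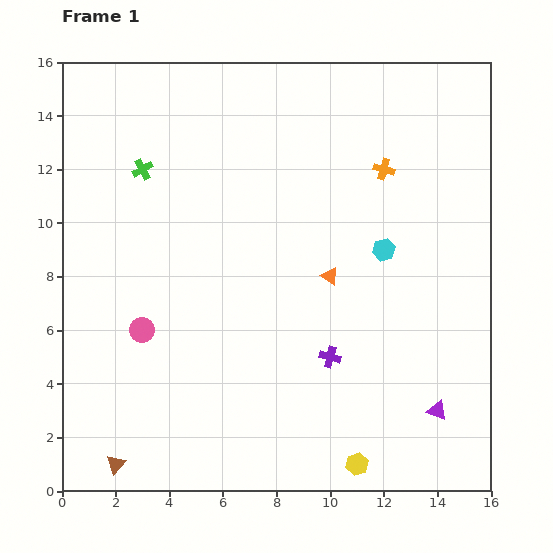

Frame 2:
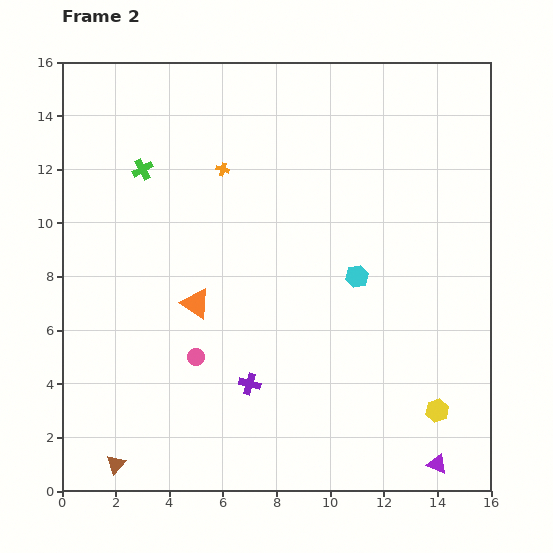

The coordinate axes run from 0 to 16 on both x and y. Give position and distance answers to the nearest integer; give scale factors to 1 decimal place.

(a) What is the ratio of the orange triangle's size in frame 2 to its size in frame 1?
1.7×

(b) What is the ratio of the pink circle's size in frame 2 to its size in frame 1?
0.7×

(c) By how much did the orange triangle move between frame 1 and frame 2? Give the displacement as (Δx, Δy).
(-5, -1)

The orange triangle was at (10, 8) in frame 1 and (5, 7) in frame 2.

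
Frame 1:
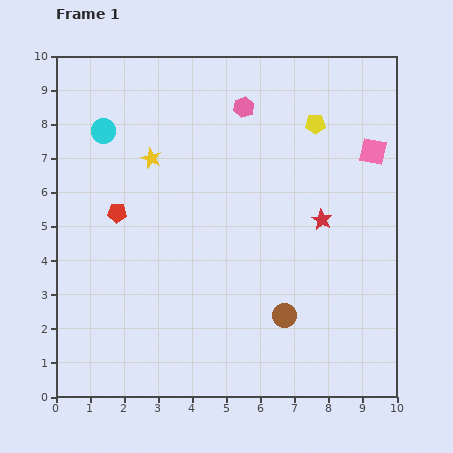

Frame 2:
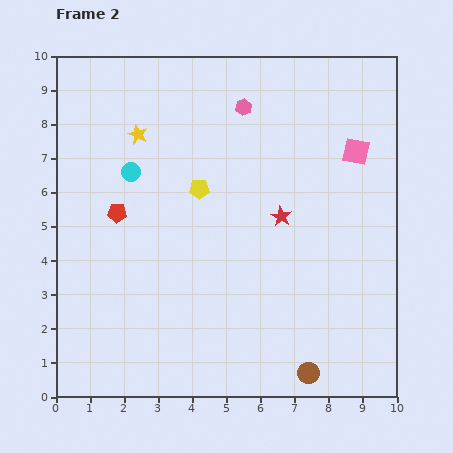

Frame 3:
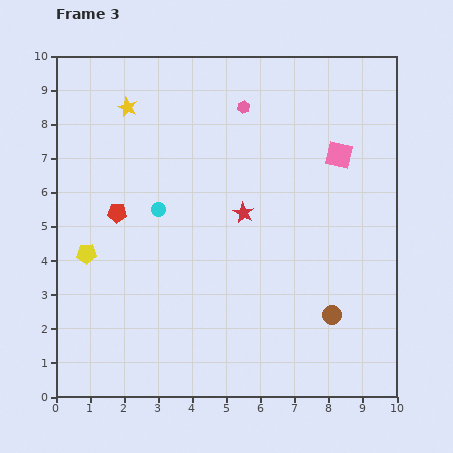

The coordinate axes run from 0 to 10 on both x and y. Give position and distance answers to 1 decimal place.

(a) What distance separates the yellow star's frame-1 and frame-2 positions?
0.8

The yellow star moved from (2.8, 7.0) to (2.4, 7.7), a distance of √(0.4² + 0.7²) ≈ 0.8.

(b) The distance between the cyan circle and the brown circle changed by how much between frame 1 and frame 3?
-1.6

Distance in frame 1: 7.6. Distance in frame 3: 6.0.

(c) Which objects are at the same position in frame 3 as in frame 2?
the red pentagon, the pink hexagon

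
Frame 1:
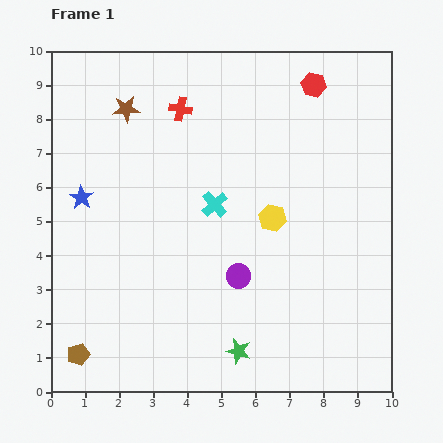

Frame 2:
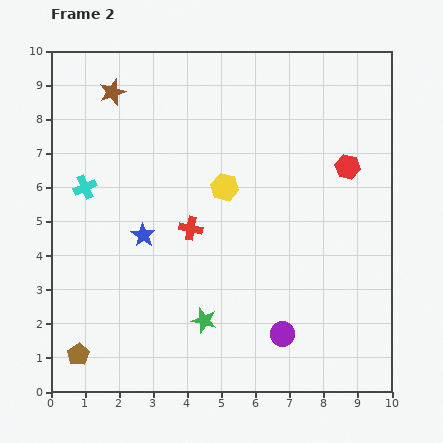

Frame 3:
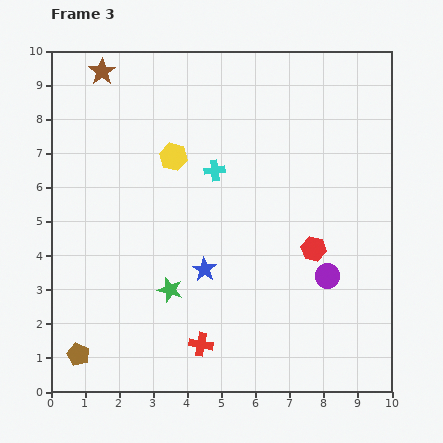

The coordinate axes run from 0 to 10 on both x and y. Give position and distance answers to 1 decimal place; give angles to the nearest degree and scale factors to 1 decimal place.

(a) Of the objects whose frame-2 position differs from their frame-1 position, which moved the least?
the brown star

(moved 0.6)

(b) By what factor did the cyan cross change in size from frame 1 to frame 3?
0.8×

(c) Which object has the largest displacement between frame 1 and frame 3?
the red cross

(moved 6.9; next 4.8)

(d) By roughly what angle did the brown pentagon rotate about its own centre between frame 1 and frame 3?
31° counter-clockwise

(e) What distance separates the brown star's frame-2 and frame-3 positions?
0.7

The brown star moved from (1.8, 8.8) to (1.5, 9.4), a distance of √(0.3² + 0.6²) ≈ 0.7.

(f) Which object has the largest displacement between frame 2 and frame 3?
the cyan cross

(moved 3.8; next 3.4)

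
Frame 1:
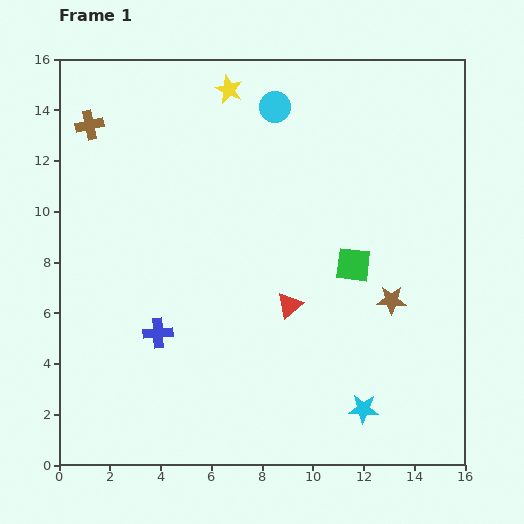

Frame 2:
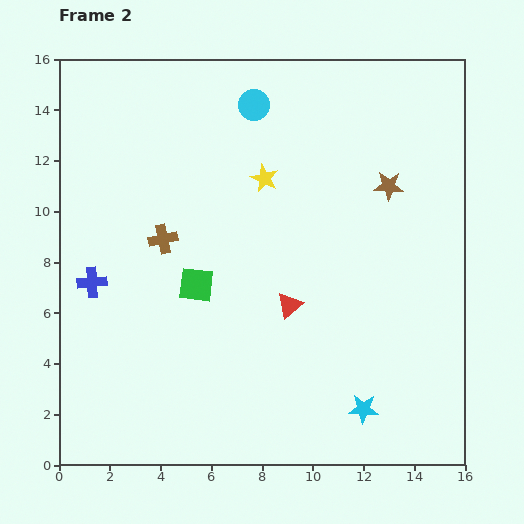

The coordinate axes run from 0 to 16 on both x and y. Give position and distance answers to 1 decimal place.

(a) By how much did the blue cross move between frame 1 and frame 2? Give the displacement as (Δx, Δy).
(-2.6, 2.0)

The blue cross was at (3.9, 5.2) in frame 1 and (1.3, 7.2) in frame 2.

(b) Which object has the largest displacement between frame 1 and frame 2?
the green square

(moved 6.3; next 5.4)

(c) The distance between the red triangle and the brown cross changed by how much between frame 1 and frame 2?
-5.0

Distance in frame 1: 10.6. Distance in frame 2: 5.6.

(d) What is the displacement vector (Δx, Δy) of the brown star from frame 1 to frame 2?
(-0.1, 4.5)

The brown star was at (13.1, 6.5) in frame 1 and (13.0, 11.0) in frame 2.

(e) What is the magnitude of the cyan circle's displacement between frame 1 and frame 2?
0.8

The cyan circle moved from (8.5, 14.1) to (7.7, 14.2), a distance of √(0.8² + 0.1²) ≈ 0.8.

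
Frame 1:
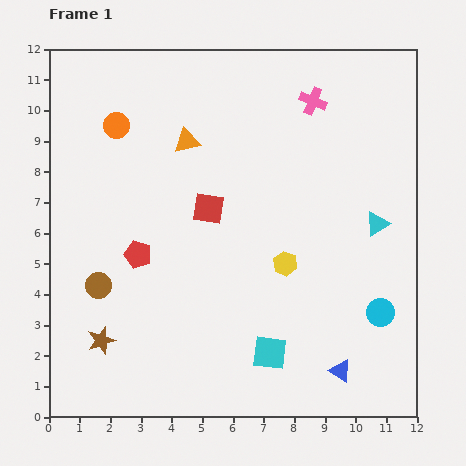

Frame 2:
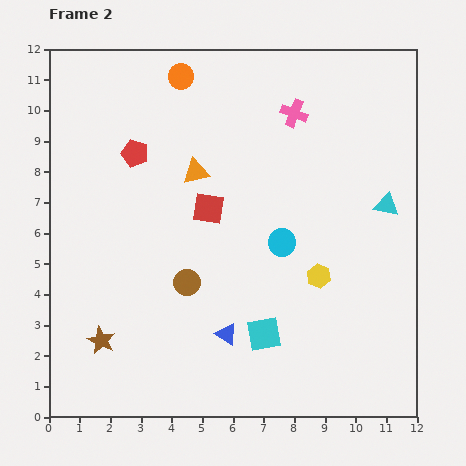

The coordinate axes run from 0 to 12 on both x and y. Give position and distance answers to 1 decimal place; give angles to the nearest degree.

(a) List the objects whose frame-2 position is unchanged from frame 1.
the brown star, the red square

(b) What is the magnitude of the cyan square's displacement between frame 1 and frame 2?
0.6

The cyan square moved from (7.2, 2.1) to (7.0, 2.7), a distance of √(0.2² + 0.6²) ≈ 0.6.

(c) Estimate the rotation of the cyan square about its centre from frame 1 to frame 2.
17° counter-clockwise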